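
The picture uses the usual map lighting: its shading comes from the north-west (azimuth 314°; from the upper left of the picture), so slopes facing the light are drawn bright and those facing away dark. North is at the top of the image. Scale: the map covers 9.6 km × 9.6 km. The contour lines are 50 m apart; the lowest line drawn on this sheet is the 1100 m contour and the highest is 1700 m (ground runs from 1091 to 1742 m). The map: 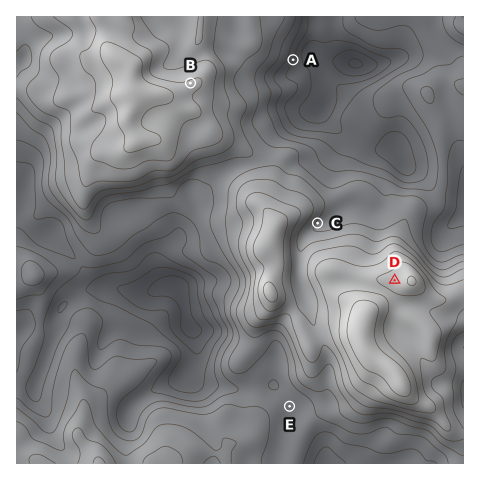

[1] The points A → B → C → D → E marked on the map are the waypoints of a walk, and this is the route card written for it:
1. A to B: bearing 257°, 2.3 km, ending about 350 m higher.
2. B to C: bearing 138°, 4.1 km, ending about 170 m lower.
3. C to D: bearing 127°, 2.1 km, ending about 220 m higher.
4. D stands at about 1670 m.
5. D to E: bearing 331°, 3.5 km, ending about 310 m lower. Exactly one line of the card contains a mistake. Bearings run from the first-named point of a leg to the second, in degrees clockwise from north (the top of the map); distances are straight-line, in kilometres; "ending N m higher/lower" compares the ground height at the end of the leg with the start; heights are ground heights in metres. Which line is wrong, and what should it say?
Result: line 5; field bearing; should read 220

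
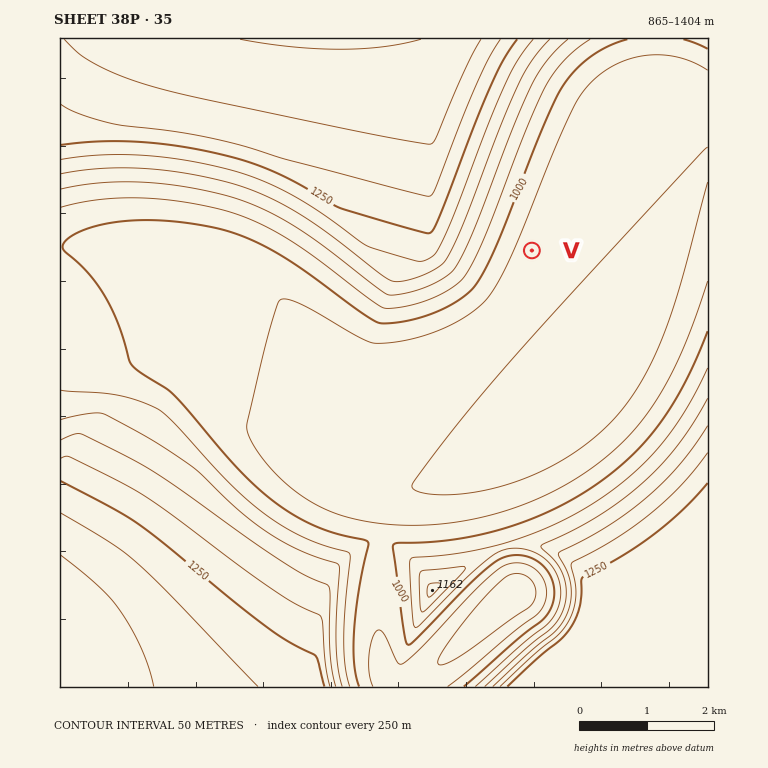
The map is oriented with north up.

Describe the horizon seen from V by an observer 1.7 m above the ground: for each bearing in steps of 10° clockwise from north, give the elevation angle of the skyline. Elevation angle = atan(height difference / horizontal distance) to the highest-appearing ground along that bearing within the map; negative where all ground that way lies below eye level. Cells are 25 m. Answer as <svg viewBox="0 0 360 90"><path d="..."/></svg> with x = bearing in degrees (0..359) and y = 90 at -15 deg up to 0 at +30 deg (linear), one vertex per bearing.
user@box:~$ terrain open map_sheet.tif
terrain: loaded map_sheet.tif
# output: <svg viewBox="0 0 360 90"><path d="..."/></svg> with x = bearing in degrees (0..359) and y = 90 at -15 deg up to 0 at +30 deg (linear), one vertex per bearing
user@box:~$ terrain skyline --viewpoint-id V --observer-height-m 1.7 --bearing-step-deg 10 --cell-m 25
<svg viewBox="0 0 360 90"><path d="M0 50l10 4 10 3 10 1 10-1 10 3 10 1 10 0 10-1 10 0 10-1 10-1 10-2 10-2 10-2 10-1 10 1 10 0 10 2 10 2 10 0 10-2 10 0 10 0 10-4 10-4 10-5 10-4 10-2 10 0 10 0 10 1 10 2 10 2 10 3 10 3"/></svg>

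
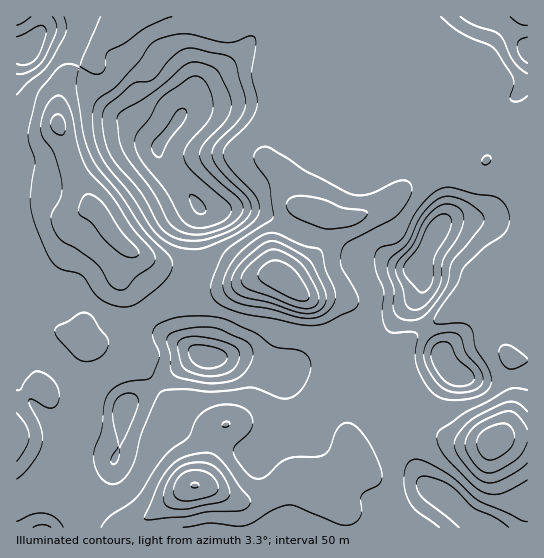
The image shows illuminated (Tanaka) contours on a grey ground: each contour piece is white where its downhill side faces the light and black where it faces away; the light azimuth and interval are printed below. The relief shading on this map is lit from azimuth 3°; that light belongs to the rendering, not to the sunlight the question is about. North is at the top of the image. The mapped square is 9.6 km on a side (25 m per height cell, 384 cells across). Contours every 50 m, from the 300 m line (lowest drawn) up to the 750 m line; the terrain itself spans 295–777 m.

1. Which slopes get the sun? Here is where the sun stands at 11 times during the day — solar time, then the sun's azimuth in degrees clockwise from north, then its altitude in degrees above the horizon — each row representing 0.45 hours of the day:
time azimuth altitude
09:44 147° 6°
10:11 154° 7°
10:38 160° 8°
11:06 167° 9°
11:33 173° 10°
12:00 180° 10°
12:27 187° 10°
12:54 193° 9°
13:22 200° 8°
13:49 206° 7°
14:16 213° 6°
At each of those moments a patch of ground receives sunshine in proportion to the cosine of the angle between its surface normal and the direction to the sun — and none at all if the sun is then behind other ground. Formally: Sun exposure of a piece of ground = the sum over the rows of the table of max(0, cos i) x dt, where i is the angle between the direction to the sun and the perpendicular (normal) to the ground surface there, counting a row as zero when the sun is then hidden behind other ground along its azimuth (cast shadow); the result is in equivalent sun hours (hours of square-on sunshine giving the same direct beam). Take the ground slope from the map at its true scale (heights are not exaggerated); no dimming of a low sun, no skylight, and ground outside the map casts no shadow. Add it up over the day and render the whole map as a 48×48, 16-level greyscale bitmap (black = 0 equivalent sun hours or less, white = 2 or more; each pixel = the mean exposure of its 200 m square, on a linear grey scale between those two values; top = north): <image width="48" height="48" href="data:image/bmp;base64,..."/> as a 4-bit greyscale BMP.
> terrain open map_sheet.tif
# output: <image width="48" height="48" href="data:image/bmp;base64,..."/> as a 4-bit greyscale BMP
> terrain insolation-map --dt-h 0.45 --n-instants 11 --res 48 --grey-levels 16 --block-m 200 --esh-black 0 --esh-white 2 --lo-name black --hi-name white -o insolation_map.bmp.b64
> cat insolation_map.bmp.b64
<image width="48" height="48" href="data:image/bmp;base64,Qk32BAAAAAAAAHYAAAAoAAAAMAAAADAAAAABAAQAAAAAAIAEAAATCwAAEwsAABAAAAAAAAAAAAAAABEREQAiIiIAMzMzAERERABVVVUAZmZmAHd3dwCIiIgAmZmZAKqqqgC7u7sAzMzMAN3d3QDu7u4A////AKzcllQzNpzd26q6mHZniIdmZlMREUecuoq6dlVCIlrv//3KqYd4h2VmZUIQE43tqHd3ZVVDIjat//yGZ4d3ZVVWZTISOM7ah2ZmZlQhMyNXqpYxJGdmVWZnZUNGnd3bl4ZmZlMQIzIRIiIhIkZmVmd3ZVec7d7typdlZUMhIzEAAAEjRDNERGdlVXrMzM3d3KhmVVVUNEIQAAE0VUIiNFZURYqqq7qry5hlVWd1REMgABRVVVQ0RFREVniHd3d4mWVVVWdkREMxATaHZVREREM0VmZlMiNFViNFVWZTMzMyI0V3ZVRDRDNFVmZUIQABIhNWZVZUMzQzQxETRERERERVVVVDIQAAASR3ZVZ2VDM0MhABMyNVVVVVVVQyEAAAAEZlVVabqFMhEAABIiI1VVVVREQxAAAAAVVEVWaLunQAAAAAIzI0VVVVVEQgAAAAE1VEVnZomYUgAAAAJFVEVVVVVlQQAAJFVVVFZ3d2ZndQAAABRXh2ZlVVVmQgE3h3ZkRWZ2ZmVVQxAAE2aJqYZlVVRFVTRohlRFVmd2VVVDRpmb3cqYiHZlVVQzaZh2ZUNFVVRVVFVWi+/tzMqYiZh2ZlQQJ97IZVVVVUM0RVZnmrzd3Lu8//+4dmQQAXu5ZVVVVURDV4mIiJmrzv/////JdmUwABRmVVVVVVVVerqYd2Zovv///IZmVVZiAAE0RFVVVWZmiZiIdmVVerzKhCI0REQyABEkRFVVVmd4h3iZh2VUM1Z2QhIjRDMhATRFVVVVVniZmImqdlVEIREiEBNERUVlM0QzVVVVZomZiIh1MiIjIQAAAANVVWnMcyERNERVZ4iHiHQQAAAAAAAAAAJXd4rOpCERIjRWZ4iIh0EAAAAAAAAAADV5uqmapjIiISRWZ2eIdTERAAAAAAAAFYiJq7mIu3REQ0VWZURWVCERAAAAAAERWIZDJHmYvsmHd2ZmVDNEQhESEAAAATRFQhAAABR4nf/suodlVUVDEREREQEkeZdkEAAREREled/suodlVVZSAAERETV4qphlMhIjRDIjVoqYiHZlVWdSERERE1Z5qYdlREREVVRDRWZmd2ZVZndCERIRI0Voh2ZVREVVVVVURVVVVWVWeIdDIiMzMiIzNERURVVVVVVVVFVVRFVVaadDMzRVQhEQASRFVVVVZmZmZVVVVVVVRnZEREZ2UyERABNFZmVVZmZmZmVVVVVUQyJFVUV2ZEMiIRJFZmZVVWZmZmVVVDMzQxE1eYZnZlRERERFVmZlVVVVVWVVVDIjMhJGnMqKqHZWZmZlRVZmVVVVVVVVZmUxEiNGiry8zJd3d3dlVEVWZVVVVVVVZmYwACNWd4qpq7qod2VVVURFVVVVVVVVVUMQABJGZWiXiazLl1RVVUQzRVVVVVVVRCEAACJFVneHeazMymVFVUQ0VVVVVVVEMiImIiJEV4iJmbzMuoVVVEVmdmVVVVQyESR6dTRVVnmaqrqpiJhlVmeIdlVVVUIQACa8qYdlRFeruqmHeJl2ZneIdlVVQyEQAUnA=="/>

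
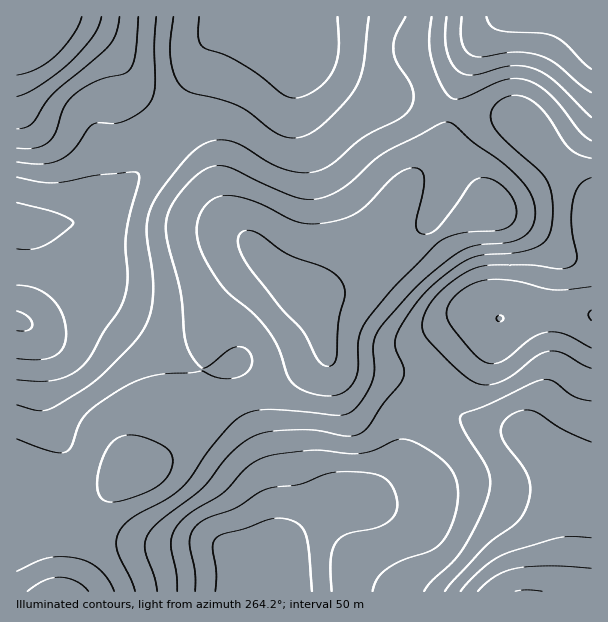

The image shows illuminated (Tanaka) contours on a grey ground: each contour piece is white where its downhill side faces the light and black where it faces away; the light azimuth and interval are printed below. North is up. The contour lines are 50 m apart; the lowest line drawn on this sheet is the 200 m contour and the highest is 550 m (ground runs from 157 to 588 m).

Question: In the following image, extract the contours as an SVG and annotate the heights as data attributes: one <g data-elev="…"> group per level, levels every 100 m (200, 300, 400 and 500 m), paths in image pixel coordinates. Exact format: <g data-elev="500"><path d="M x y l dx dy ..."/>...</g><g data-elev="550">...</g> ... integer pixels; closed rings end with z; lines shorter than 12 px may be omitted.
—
<g data-elev="200"><path d="M215 591l1-19-3-24 2-9 9-5 21-5 24-10 10-1 17 4 5 5 4 5 4 17 3 42"/><path d="M498 321l-1-1 0-3 3-2 3 1 0 4z"/><path d="M17 311l11 6 4 7 0 3-4 3-11 1"/></g><g data-elev="300"><path d="M177 591l-1-18-5-28 1-9 3-8 15-15 34-21 19-21 9-8 18-8 36-4 15-1 29 4 13-1 12-3 21-10 12 0 11 4 15 9 10 8 7 9 5 9 2 9 0 12-2 12-7 19-9 13-9 7-28 9-16 9-9 9-5 13"/><path d="M591 368l-28-15-14-2-12 5-22 18-11 6-13 5-11-1-13-6-20-18-21-22-3-6-1-6 4-15 10-15 17-15 20-12 12-3 15-1 31 0 30 4 8-2 5-3 3-7-5-30 1-26 6-16 5-4 7-3"/><path d="M17 177l21 5 13 1 15-1 30-7 35-3 6 1 2 4-13 57 1 53-3 13-5 11-15 21-15 27-14 13-10 5-14 4-13 0-21-1"/><path d="M369 17l-6 49-4 14-5 10-13 17-23 21-13 8-12 2-9-2-9-4-26-20-12-7-18-6-27-6-10-6-8-12-3-16-1-17 3-25"/></g><g data-elev="400"><path d="M135 591l-18-43 0-12 8-12 10-8 30-16 15-11 10-10 17-26 15-19 12-13 11-7 12-4 15-1 67 6 8-1 7-4 11-14 8-16 1-11-1-24 4-12 8-12 30-33 28-24 21-15 15-4 34-4 10-4 7-6 4-10 1-12-3-12-7-12-22-22-29-20-19-18-8-3-9 2-52 28-12 8-30 27-14 8-12 4-12 0-13-3-66-29-11-1-10 3-14 10-14 16-8 14-4 13 1 20 14 52 4 45 7 18 11 11 7-3 19-15 10-3 7 2 5 6 1 7-3 8-7 6-11 3-13-1-17-7-42 3-25 8-26 15-21 16-8 12-8 22-6 5-6 1-9-2-33-12"/><path d="M591 442l-28-13-30-18-14 0-13 8-5 7 0 9 5 9 16 21 6 12 2 14-3 15-4 9-6 7-31 23-41 46"/><path d="M17 148l18 0 12-5 8-9 9-27 10-12 22-14 27-7 6-4 4-5 2-10 3-38"/><path d="M432 17l-3 22 2 18 9 25 6 11 4 4 5 2 7-1 44-18 10-2 11 2 12 6 11 9 11 12 18 24 12 10"/></g><g data-elev="500"><path d="M88 591l-5-6-8-4-16-4-15 4-17 10"/><path d="M591 568l-40-2-35 2-10 3-11 5-17 15"/><path d="M327 366l6-2 3-7 3-36 6-27-1-7-3-6-5-6-9-6-42-16-28-20-9-3-6 2-3 4-1 7 3 9 5 11 35 45 21 22 16 30z"/><path d="M17 97l21-10 31-24 24-27 5-9 3-10"/><path d="M462 17l0 24 2 7 6 6 12 3 36-5 21 3 16 8 24 21 12 8"/></g>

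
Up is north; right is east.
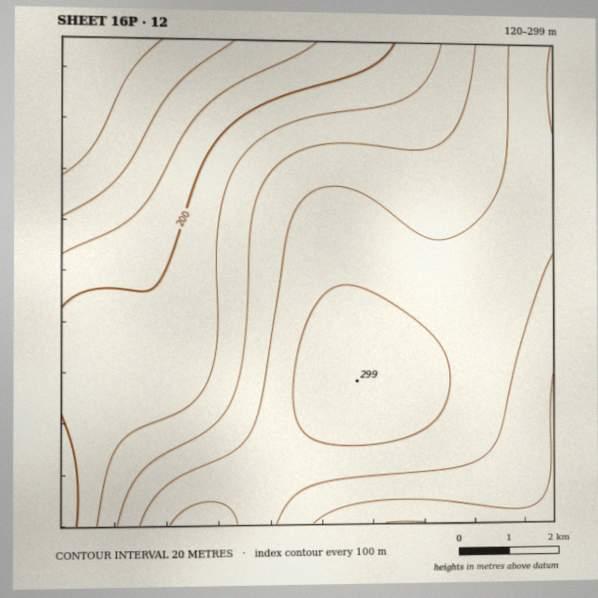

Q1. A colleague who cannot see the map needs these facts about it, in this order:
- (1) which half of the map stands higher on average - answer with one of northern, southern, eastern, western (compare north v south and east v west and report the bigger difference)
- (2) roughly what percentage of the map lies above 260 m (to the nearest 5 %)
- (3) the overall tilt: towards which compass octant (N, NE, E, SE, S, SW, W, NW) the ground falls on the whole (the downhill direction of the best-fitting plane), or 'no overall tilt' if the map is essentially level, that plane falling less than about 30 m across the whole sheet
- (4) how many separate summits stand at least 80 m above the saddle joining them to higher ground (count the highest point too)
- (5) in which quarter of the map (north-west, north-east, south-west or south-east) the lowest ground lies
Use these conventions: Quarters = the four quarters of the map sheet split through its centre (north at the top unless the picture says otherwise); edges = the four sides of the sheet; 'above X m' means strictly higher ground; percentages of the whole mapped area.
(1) The eastern half stands higher on average than the western half.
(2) Roughly 35 % of the ground is higher than 260 m.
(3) Overall the map slopes down towards the north-west.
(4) There is 1 summit with 80 m or more of prominence.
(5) The lowest point lies in the north-west quarter of the map.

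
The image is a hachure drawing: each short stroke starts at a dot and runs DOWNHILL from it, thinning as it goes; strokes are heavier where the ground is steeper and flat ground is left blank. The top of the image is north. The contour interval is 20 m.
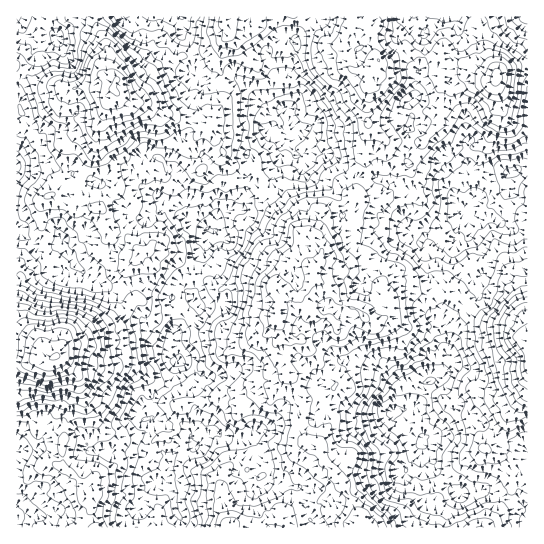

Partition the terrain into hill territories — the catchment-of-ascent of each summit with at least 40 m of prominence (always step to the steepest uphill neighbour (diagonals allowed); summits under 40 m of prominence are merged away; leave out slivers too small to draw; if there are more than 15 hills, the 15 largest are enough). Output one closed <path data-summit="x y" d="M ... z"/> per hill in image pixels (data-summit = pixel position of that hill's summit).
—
<path data-summit="55 357" d="M21 227l-5 0 0 300 165 1 0-6-6-12-2-16-8-16 2-15 8-10 18-6-2-12 5-8 1-9-5-19 1-13-9-11-3-12-4-2 2-11-4-7 0-10 15-8 6-6 3-12 26-6 0-11-8-12-2-11 4-8-11-6-2-8-23 30 0 12 8 9-2-3-7 0-8 4-15-2-18-12-12 2-7 6-8 0-25-14-12-10-5-10-7-6-3-11-4 4-12-3-12 2-11-9z"/><path data-summit="278 313" d="M290 141l-10 8-1 12-8 17-6 5-15 2-5 6-2 14-4 4-12 2-11 6 0 9-9 17 0 7 12 9-4 8 2 11 8 12 0 11-26 6-3 12-6 6-15 8 0 10 4 7-2 11 4 2 3 12 9 11-1 13 5 19-1 9-5 8 3 12 5-3 4-6 8-7 4 0 8 6 19 2 12-8 12-3 10-7 5-12 6-6 27-14 9 0-6 8-1 12 10 6 11-4 8 0 8 4 16 0 9-3 12 1 4-2 8 0 13-7 4-15 6-6 14-6 4-6 4-14 1-27-5-9 1-11-9-21 0-6-7-10-1-16-7-14-11-4-4-6 3-7-1-9 4-8-3-20-7-5-38-7-18-9-11-11-11-4-17-1-4 3-7 0-4-8z"/><path data-summit="114 90" d="M181 16l-128 0 0 10 4 9-8 0-14 5-9-5-6-12-4-2 0 85 4 1 1 4-5 16 0 99 5 1 2 7 11 9 12-2 12 3 4-4 3 11 7 6 5 10 12 10 25 14 8 0 7-6 12-2 18 12 11 2 19-4-6-6-2-9 23-28 8-19 3-1 1-13 11-6 12-2 4-4 0-7 6-12 0-4-4-5 3-26 19-14 3-9 1 1 8-8 10-3-4-10-7 5-7 0-4-2-28-31-33 5-9-10-4 0 3-8-1-14-3-7-11-11 2-17z"/><path data-summit="497 78" d="M527 16l-110 1 8 13 0 20-1 8-7 13-1 22-1 4-6 4 3 17-4 11 0 41-3 5 0 8 3 4 2 14 4-6 8-4 21-2 10 6 2-16 4-4 10-4 30-3 10 5 13-6 6-1z"/><path data-summit="527 363" d="M494 217l-20 0-7 5 2 13 12 14 7 17-1 4-14 13 2 7 4 4-3 8-5 5-10 2-17 13 4 8 0 13-7 32-16 8-6 6-4 16 2 1 4 9 2 22-3 6 8 7 8 20 13 11 6 10 7 2 20-4 13-6 8-10 19-5 6-5 0-240-19 4-10-4z"/><path data-summit="378 61" d="M417 16l-104 0-2 2-15 19 1 12-4 17-8 15 0 28 6 12 10 10-10 11 0 5 4 8 22-3 24 4 32-8 4 7 0 23 12 5 18 3-2-11 3-5 0-41 4-11-3-17 6-4 1-4 1-22 7-13 1-8 0-20z"/><path data-summit="359 515" d="M321 389l-7 0-13 8-8 2-12 10-5 12-5 4-17 6-14 8 8 8 7 14 6-1 8 7 2 7-3 8 21 2 10 4 8 7-3 14 8 13 1 6 101 0 1-10 8-11 0-13-3-7 3-13-3-12 0-20-15-7-4-8-8-8 0-7-15 0-9 3-16 0-8-4-8 0-8 4-10-3-3-3 0-6z"/><path data-summit="227 527" d="M215 431l-6 1-6 6 0 3-10 7-22 8-4 7-2 15 8 16 2 16 5 8 1 9 130 1 1-6-8-13 3-14-8-7-14-5-12-2-18 10-4-5-2-5-10-8 0-8 8-11 0-5-4-7-4-3-16-2z"/><path data-summit="226 19" d="M311 16l-129 0-1 19 11 11 4 13 0 8-4 7 5 1 9 10 33-5 2-11 10-14 12 0 19-18 13 4 1-4 12-14z"/><path data-summit="481 527" d="M478 489l-21 8-10 18-1 13 77 0 2-2 3-4-1-17-13-1-15-9z"/>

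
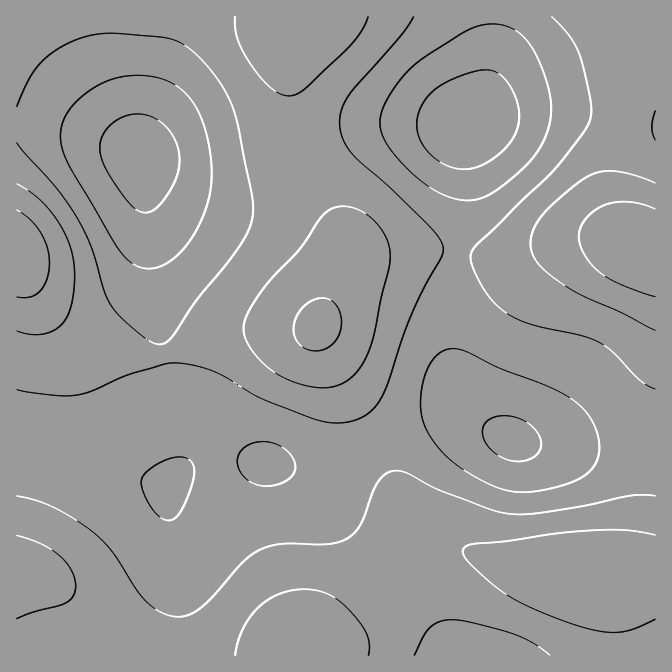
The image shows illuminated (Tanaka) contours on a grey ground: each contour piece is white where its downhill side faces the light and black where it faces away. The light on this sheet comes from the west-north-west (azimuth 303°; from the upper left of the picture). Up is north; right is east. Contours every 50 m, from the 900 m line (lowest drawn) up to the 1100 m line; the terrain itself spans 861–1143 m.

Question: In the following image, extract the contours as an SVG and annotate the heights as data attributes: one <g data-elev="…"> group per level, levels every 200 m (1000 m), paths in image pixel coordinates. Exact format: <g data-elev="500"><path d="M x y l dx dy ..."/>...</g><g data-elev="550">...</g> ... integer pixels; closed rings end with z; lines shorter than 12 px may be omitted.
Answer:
<g data-elev="1000"><path d="M414 655l10-19 6-9 10-6 12-1 20 3 42 11 20 9 16 12"/><path d="M655 496l-23-1-77 16-25 3-18 0-20-4-50-19-37-19-7-1-6 0-9 5-6 7-15 39-5 8-7 7-8 4-10 3-48 0-12 2-12 4-17 12-28 32-13 13-12 7-11 3-17-4-15-11-10-12-26-40-11-12-12-9-20-14-18-9-16-6-17-4"/><path d="M17 390l38 5 22 0 17-5 36-16 35-10 12-1 18 3 19 5 48 28 60 22 15 2 13-1 12-5 10-7 7-8 6-12 25-72 14-29 17-31 2-10-4-10-11-13-37-37-31-26-10-10-8-17-2-17 3-13 7-12 50-56 13-20"/><path d="M655 140l-3-13 3-16"/><path d="M17 106l14-31 16-18 11-9 14-6 15-6 13-2 17-1 40 4 20 4 10 6 12 10 23 28 9 18 7 22 14 72 1 11-1 12-5 13-10 17-39 48-23 35-8 9-8 2-11-4-21-17-13-14-10-17-14-49-13-25-20-29-40-46"/><path d="M552 17l18 20 10 18 10 45 1 12-1 8-7 13-29 37-79 77-4 8 1 8 6 15 9 15 8 11 10 8 12 7 13 5 50 11 18 7 15 10 27 28 15 9"/></g>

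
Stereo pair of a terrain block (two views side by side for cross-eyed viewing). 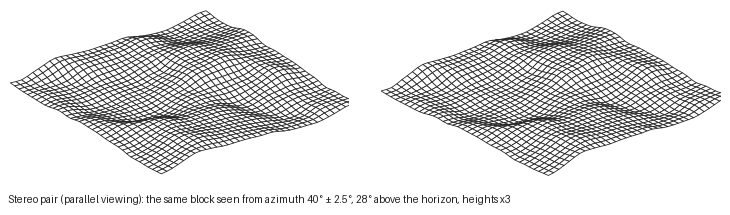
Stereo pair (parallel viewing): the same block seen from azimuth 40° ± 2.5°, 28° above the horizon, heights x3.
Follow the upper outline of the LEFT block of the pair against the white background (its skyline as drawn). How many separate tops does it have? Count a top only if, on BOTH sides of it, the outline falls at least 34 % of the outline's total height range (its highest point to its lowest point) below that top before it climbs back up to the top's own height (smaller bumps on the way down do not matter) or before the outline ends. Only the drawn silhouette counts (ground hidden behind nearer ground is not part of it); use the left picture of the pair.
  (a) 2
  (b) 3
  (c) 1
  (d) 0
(c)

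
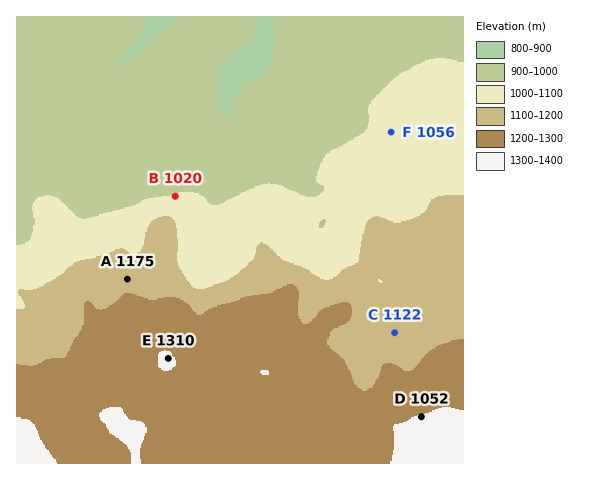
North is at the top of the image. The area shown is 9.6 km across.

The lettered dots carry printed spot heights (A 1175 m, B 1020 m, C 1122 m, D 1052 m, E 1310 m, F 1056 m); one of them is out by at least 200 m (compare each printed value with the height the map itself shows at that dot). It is D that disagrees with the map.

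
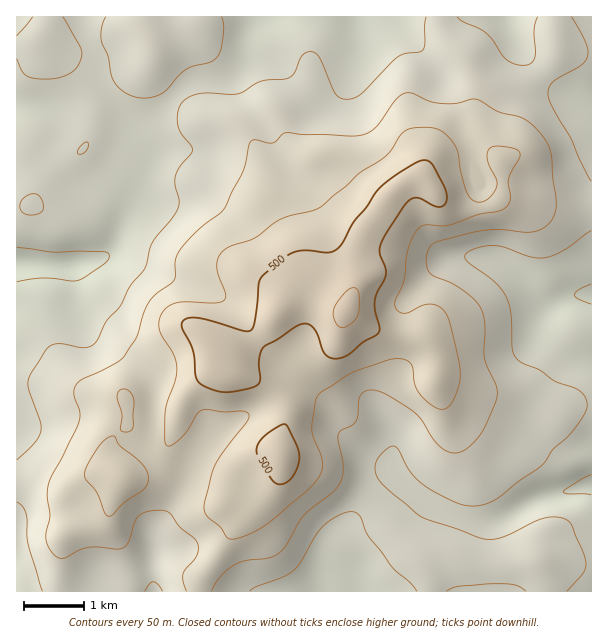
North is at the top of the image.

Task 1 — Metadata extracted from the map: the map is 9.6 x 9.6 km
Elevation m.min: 270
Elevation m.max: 560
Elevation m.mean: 390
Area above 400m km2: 37.2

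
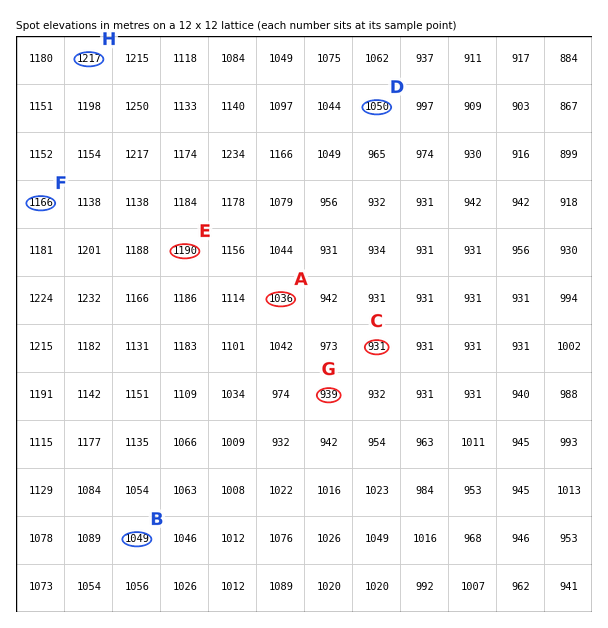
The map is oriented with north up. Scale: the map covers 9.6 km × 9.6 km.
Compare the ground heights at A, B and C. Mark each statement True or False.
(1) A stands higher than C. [True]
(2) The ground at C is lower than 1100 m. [True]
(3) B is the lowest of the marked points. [False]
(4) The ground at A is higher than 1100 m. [False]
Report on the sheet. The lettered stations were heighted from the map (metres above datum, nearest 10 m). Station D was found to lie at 1050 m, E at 1190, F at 1170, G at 940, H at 1220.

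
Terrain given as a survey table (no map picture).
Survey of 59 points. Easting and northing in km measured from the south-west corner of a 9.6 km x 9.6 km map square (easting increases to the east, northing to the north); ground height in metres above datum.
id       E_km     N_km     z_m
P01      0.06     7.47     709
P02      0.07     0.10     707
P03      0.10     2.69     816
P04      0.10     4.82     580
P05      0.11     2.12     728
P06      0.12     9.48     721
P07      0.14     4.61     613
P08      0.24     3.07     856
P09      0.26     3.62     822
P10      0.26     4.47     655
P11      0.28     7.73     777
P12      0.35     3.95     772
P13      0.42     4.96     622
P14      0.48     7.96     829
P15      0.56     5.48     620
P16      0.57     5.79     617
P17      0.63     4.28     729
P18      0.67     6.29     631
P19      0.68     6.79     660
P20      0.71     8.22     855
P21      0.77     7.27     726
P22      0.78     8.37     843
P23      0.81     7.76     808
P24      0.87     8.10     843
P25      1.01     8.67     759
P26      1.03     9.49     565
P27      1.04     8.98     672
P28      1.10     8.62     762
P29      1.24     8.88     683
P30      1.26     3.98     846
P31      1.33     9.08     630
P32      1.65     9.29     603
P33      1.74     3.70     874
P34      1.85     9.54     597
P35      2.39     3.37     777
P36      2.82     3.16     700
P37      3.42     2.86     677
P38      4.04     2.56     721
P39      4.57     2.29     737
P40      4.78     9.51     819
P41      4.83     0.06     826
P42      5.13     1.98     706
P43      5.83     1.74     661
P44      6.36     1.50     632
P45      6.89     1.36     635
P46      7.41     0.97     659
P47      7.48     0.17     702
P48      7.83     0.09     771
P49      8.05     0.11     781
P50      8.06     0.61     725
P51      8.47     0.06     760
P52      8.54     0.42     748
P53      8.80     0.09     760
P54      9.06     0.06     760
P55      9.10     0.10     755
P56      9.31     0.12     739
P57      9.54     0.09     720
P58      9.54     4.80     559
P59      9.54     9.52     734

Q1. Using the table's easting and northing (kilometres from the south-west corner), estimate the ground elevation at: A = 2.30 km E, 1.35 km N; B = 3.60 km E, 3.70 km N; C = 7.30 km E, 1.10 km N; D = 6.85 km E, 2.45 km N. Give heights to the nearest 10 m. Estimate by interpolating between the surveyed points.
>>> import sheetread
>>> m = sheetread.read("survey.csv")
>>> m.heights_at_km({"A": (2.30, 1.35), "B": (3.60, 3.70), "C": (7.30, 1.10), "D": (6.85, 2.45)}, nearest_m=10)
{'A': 610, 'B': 660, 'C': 650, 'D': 650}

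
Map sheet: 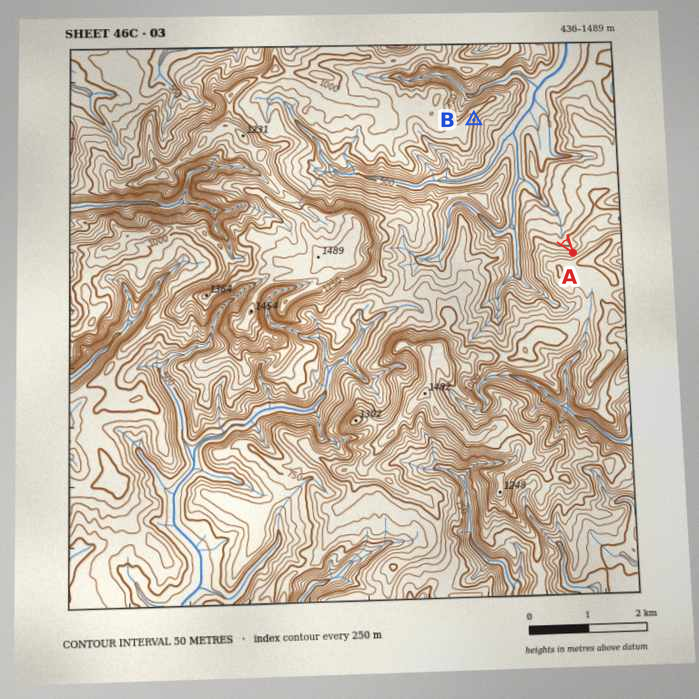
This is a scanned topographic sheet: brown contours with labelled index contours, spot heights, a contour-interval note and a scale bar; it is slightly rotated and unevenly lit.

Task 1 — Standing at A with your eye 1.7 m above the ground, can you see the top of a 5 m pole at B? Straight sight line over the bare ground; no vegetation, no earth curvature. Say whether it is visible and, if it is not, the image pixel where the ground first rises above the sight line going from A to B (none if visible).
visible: true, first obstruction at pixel None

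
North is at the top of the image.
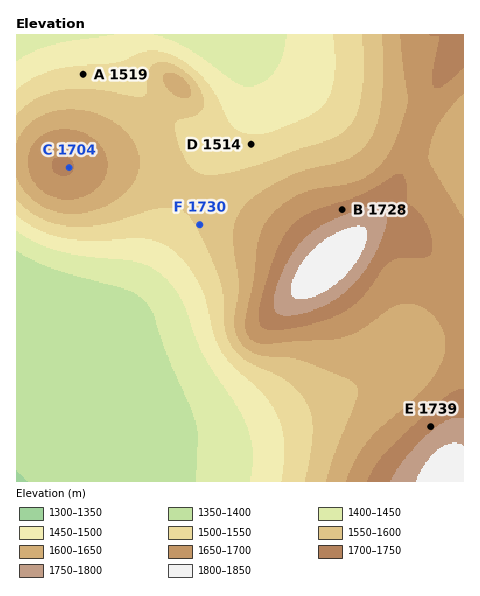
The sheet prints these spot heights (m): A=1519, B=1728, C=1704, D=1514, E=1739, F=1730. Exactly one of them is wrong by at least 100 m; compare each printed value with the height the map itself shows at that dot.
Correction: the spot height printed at F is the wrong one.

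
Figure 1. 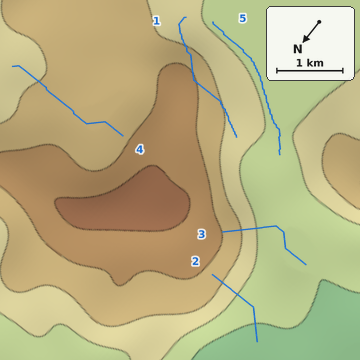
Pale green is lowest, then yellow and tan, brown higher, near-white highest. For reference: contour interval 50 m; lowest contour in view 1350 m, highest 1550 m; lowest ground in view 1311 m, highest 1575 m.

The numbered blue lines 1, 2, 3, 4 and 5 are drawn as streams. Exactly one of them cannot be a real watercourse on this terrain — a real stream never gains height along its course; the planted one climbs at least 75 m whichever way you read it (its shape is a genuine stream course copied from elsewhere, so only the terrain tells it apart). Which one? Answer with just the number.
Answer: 1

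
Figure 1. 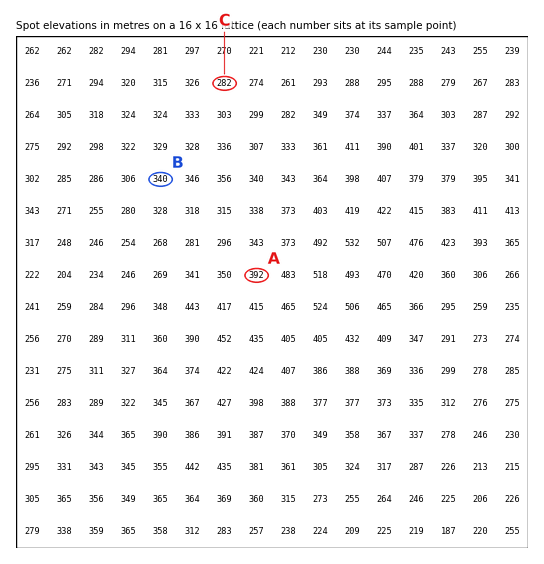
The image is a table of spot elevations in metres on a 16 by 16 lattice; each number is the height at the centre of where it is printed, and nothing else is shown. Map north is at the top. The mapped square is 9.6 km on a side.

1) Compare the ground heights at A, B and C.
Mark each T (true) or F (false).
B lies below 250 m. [F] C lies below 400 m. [T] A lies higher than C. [T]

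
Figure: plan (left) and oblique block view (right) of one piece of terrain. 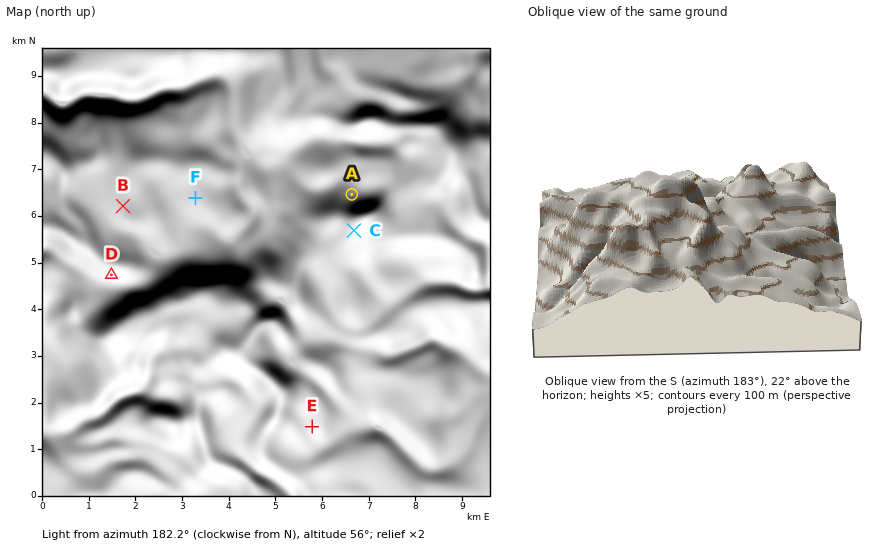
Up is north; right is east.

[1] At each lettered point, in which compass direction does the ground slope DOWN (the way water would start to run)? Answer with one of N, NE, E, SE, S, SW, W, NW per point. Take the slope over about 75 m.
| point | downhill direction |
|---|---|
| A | N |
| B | E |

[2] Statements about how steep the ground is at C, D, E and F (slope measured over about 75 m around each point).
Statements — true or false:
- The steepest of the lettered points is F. false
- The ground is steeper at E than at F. true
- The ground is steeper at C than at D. false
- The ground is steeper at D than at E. true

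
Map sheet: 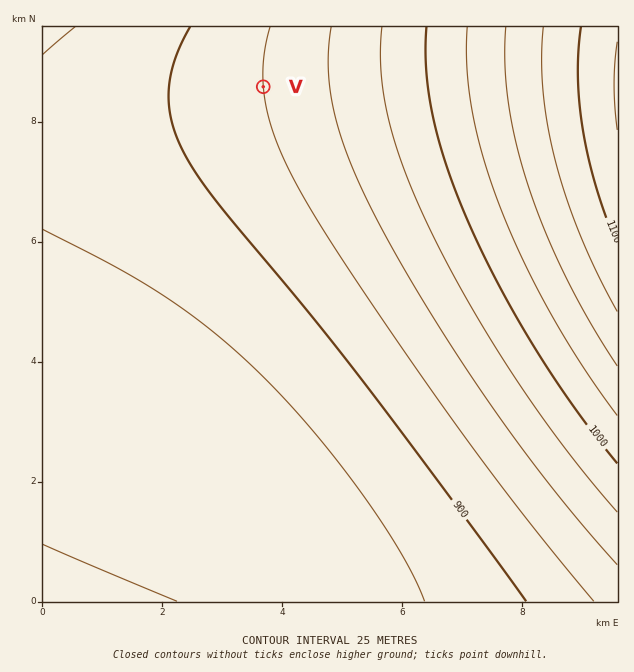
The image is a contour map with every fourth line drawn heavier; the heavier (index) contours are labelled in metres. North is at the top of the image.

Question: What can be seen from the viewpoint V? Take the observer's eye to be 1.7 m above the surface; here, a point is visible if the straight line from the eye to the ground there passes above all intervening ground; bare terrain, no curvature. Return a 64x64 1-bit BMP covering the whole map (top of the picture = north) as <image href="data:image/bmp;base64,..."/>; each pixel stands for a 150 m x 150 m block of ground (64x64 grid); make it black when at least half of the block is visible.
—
<image width="64" height="64" href="data:image/bmp;base64,Qk0+AgAAAAAAAD4AAAAoAAAAQAAAAEAAAAABAAEAAAAAAAACAAATCwAAEwsAAAIAAAAAAAAA////AAAAAAD///4AAAAAAP///AAAAAAA///4AAAAAAD///AAAAAAAP//8AAAAAAA///gAAAAAAD//8AAAAAAAP//wAAAAAAA//+AAAAAAAD//4AAAAAAAP//AAAAAAAA//4AAAAAAAD//gAAAAAAAP/+AAAAAAAA//wAAAAAAAD//AAAAAAAAP/4AAAAAAAA//gAAAAAAAD/+AAAAAAAAP/wAAAAAAAA//AAAAAAAAD/8AAAAAAAAP/wAAAAAAAA//AAAAAAAAD/8AAAAAAAAP/wAAAAAAAA//AAAAAAAA7/8AAAAAAA///wAAAAAAP///AAAAAAD///8AAAAAA////wAAAAAH////AAAAAA////8AAAAAH////4AAAAA/////gAAAAH////+AAAAA/////8AAAAH/////wAAAAf/////gAAAD/////+AAAAf/////4AAAD//////wAAAf//////AAAD//////+AAAf//////8AAD///////wAAf///////gAD////////AAf///////8AD////////8A/////////4H///////////////////////////////////////////////////////////////////////////////////////////////////////////////////AH////////AAH/////w=="/>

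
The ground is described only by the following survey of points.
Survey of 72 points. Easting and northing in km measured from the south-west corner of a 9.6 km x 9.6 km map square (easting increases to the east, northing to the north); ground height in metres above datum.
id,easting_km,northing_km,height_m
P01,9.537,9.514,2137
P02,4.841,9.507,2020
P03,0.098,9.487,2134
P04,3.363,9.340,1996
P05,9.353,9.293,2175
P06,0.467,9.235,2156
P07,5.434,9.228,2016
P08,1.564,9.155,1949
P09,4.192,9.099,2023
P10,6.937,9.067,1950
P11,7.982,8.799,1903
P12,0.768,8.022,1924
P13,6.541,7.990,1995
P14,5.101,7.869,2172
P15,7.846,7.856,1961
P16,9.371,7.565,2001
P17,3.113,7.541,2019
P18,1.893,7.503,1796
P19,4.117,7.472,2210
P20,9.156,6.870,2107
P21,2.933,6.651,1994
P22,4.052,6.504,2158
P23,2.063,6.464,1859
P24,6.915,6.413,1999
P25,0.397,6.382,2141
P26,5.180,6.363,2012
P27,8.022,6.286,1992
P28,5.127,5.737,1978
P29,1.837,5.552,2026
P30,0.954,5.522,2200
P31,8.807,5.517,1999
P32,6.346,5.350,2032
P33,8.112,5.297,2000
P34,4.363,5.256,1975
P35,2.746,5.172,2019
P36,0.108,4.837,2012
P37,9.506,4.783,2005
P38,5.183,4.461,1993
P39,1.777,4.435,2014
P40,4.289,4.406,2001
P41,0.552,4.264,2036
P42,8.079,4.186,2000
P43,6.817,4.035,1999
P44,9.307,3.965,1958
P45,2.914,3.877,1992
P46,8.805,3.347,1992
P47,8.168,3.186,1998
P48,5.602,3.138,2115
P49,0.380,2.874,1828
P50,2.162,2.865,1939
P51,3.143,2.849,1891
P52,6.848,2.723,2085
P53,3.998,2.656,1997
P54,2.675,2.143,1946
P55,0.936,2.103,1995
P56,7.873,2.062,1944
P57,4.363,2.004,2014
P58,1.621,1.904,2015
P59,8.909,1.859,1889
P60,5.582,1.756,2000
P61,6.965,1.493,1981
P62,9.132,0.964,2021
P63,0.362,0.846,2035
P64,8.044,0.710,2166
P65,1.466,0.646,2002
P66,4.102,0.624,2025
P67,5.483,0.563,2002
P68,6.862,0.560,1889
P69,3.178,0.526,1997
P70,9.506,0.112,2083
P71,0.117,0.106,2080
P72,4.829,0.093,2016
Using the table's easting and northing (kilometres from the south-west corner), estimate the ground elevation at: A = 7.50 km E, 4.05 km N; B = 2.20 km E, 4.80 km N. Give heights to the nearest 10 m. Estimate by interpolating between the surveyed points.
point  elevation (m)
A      2000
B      2010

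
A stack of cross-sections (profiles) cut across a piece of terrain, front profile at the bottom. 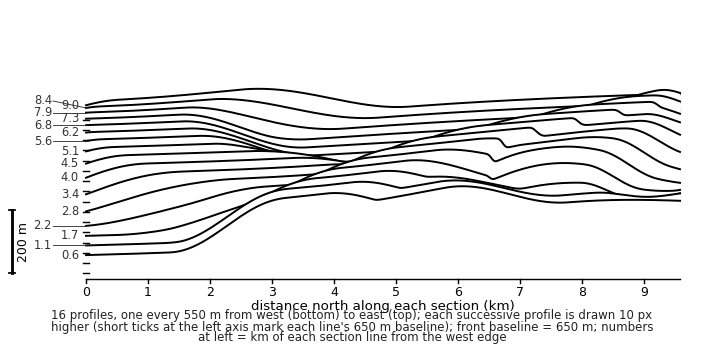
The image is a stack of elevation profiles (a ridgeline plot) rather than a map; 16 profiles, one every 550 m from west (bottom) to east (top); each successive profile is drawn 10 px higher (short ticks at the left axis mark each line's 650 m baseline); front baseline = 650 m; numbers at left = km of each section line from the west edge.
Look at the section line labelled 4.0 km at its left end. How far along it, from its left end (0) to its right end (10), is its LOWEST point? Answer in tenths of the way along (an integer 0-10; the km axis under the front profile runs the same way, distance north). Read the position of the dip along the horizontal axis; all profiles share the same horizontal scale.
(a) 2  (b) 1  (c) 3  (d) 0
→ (d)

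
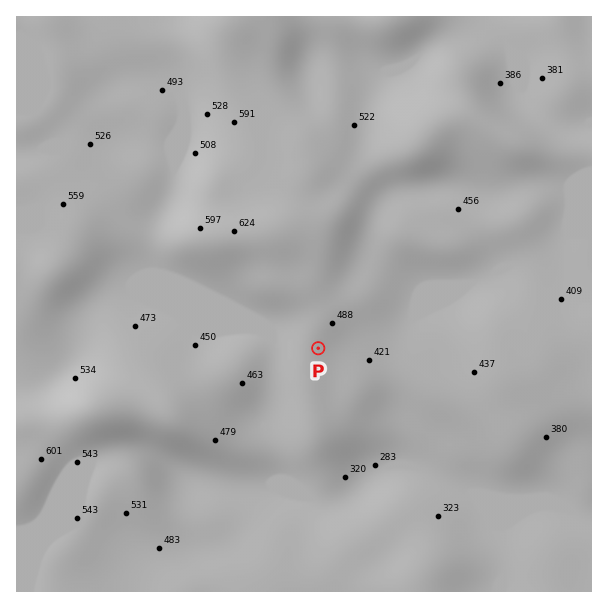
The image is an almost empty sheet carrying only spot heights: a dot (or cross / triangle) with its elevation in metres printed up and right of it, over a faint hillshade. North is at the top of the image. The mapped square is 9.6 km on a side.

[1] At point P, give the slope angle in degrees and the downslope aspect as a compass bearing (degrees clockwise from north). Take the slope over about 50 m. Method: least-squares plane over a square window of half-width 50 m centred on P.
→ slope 5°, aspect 139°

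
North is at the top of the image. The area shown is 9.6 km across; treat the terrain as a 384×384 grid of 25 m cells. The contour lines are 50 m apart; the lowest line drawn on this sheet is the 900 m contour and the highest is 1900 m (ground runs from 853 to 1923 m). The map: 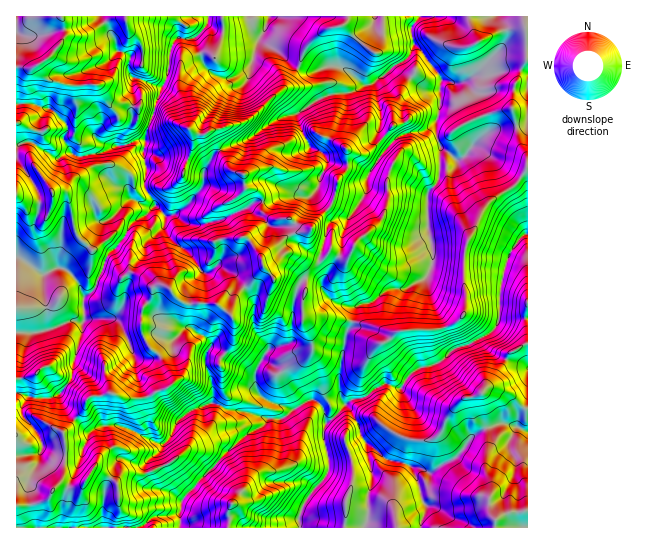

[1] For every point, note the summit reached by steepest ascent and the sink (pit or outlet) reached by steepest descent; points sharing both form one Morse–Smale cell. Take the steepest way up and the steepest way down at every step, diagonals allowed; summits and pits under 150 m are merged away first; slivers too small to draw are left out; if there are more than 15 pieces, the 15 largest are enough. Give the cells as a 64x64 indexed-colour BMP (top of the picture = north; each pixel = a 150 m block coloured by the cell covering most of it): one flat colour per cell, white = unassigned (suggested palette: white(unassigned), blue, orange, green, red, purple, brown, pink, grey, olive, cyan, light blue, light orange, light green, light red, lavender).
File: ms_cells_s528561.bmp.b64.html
<image width="64" height="64" href="data:image/bmp;base64,Qk12CAAAAAAAAHYAAAAoAAAAQAAAAEAAAAABAAQAAAAAAAAIAAATCwAAEwsAABAAAAAAAAAA////ALR3HwAOf/8ALKAsACgn1gC9Z5QAS1aMAMJ34wB/f38AIr28AM++FwDox64AeLv/AIrfmACWmP8A1bDFABEREREREREREREZmZmYiIiIgzMzNEREREREREREREREERERERERERERERmZmZiIiIiDMzM0REREREREREREREQRERERERERERERGZmZmIiIiIgzMzMzMzRERERERERERBEREREREREREREZmZiIiIiIiDMzMzMzNEREREREREREERERERERERERERGZiIiIiIiIgzMzMzM0REREREREREQRERERERERERERERiIiIiIiIiIMzMzMzRERERERERERBERERERERERERESIoiIiIiIiIiDMzMzREREREREREREERERERERERERERIiKIiIiIiIiIMzMzNEREREREREREQRERERERERERERIiIoiIiIiIiIgzMzM0RERERERERERBERERERERERERESIiKIiIiIiIiDMzMzNEREREREREREEREREREREREREREiIiKIiIiIiIMzMzM0REREREREREQRERERERERERERERIiIiiIiIiIMzMzMzMzMzRERERERBERERERERERERERESIiIoiIiIiDMzMzMzMzNEREREREEREREREREREREREREiIiIoiIiIMzMzMzMzMzREREREQRERERERERERERERESIiIiIoiIIjMzMzMzMzNERERERBEREREREREREREREREiIiIiIogiIzMzMzMzMzREREREERERERERERERERERESIiIiIiIiIiIjMzMzMzMzREREQRERERERERERERERERIiIiIiIiIiIiIzMzMzMzMzRERBEREREREREREREREREiIiIiIiIiIiIiIiMzMzMzM0REERERERERERERERERESIiIiIiIiIiIiIiIjMzMzMzREQRERERERERERERERERIiIiIiIiIiIiIiIiIjMzMzM0RBEREREREREREREREREiIiIiIiIiIiIiIiIiIjMzMzREERERERERERERERERERIiIiIiIiIiIiIiIiIiIzMzMzQREREREREREREREREREiIiIiIiIiIiIiIiIiIiIjMzMxERERERERERERERERESIiIiIiIiIiIiIiIiIiIiIzMzERERERERERERERERERIiIiIiIiIiIREREREREiIiMzMREREREREREREREREREiIiIiIRERERERERERERIiIzMxERERERERERERERERESIiIiIhEREREREREREREiIiMzERERERERERERERERERIiIiIiERERERERERERESIiIzMRERERYRERERERERERESIiIiIRERERERERERERIiIjMxERERFmEREREREREREREiIiIhEREREREREREREiIiMzERERFmYRERERERERERERIiIiERERERERERERESIiIzMRZmZmZmERERERERERERERIiERERERERERERERIiIjMxZmZmZmYREREREREREREREREREREREREREREREiIiMzZmZmZmZmERERERERERERERERERERERERERERESIiIjNmZmZmZmZhERERERERERERERERERERERERERERIiIiI2ZmZmZmZmYRERERERERERERERERERERERERERESIiIjZmZmZmZmZhERERERERERERERERERERERERERERIiIiJmZmZmZmZmYRERERERERERERERERERERERERERESIiImZmZmZmZmZmYXcRERERERERERERERERERERERERIiIiZmZmZmZmZmZnd3ERERERERERERERERERERERERESIiJmZmZmZmZmZmd3dxEREREREREREREREREREREREREiImZmZmZmZmZmd3d3cREREREREREREREREREREREREREiZmZmZmZmZmZ3d3dxERERERERERERERERERERERERERJmZmZmZmZmZnd3d3cREREREREREREREREREREREREREWZmZmZmZmZmd3d3dxERERERERERERERERERERERERERZmZmZmZmZmZ3d3d3cRERERERERERERERERERERERERFmZmZlVVVmZnd3d3d3EREREREREREREREREREREREREWZmZlVVVVVVd3d3d3d3cRERERERERERERERERERERERZmZmVVVVVVV3d3d3d3d3ERERERERERERERERERERERFmZmZVVVVVVVd3d3d3d3d3EREREREREREREREREREREWZmZVVVVVVVV3d3d3d3d3d3ERERERERERERERERERERZmZVVVVVVVVXd3d3d3d3d3d3ERERERERERERERERERFVVVVVVVVVVVV3d3d3d3d3d3d3EREREREREREREREREVVVVVVVVVVVVXd3d3d3d3d3d3d3dxERERERERERERERVVVVVVVVVVVVd3d3d3d3d3d3d3d3cRERERERERERERFVVVVVVVVVVVVXd3dxEXd3d3d3d3cREREREREREREREVVVVVVVVVVVVVd3dxERF3d3cRF3cRERERERERERERERVVVVVVVVVVVVV3dxERERd3cRERERERERERERERERERFVVVVVVVVVVVVXd3ERERF3cREREREREREREREREREREVVVVVVVVVVVVVV3cREREXERERERERERERERERERERERVVVVVVVVVVVVVRERERERERERERERERERERERERERERFVVVVVVVVVVVVVUREREREREREREREREREREREREREREVVVVVVVVVVVVVVRERERERERERERERERERERERERERER"/>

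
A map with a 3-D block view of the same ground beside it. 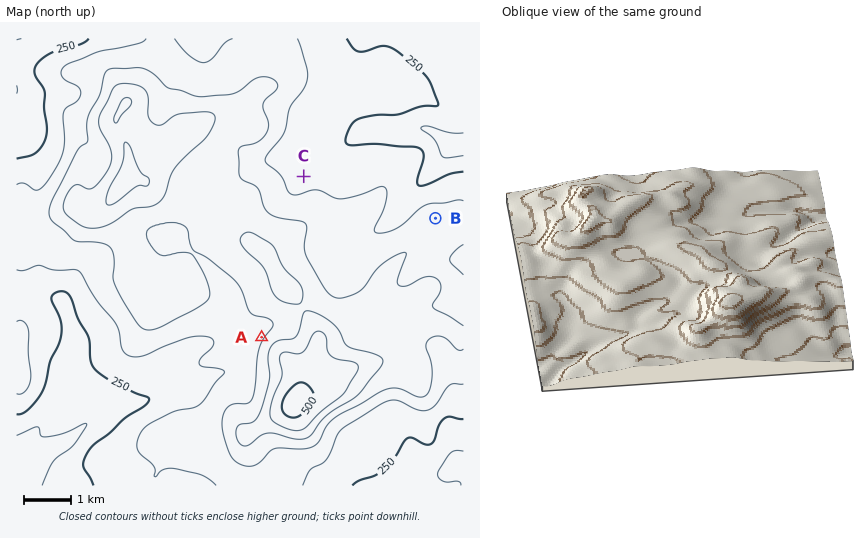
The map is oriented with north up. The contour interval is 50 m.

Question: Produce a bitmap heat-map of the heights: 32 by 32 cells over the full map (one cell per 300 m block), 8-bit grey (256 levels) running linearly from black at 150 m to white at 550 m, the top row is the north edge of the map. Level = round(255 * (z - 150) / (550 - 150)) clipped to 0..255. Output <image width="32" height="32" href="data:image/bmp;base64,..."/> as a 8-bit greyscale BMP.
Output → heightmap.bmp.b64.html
<image width="32" height="32" href="data:image/bmp;base64,Qk02CAAAAAAAADYEAAAoAAAAIAAAACAAAAABAAgAAAAAAAAEAAATCwAAEwsAAAABAAAAAAAAAAAAAAEBAQACAgIAAwMDAAQEBAAFBQUABgYGAAcHBwAICAgACQkJAAoKCgALCwsADAwMAA0NDQAODg4ADw8PABAQEAAREREAEhISABMTEwAUFBQAFRUVABYWFgAXFxcAGBgYABkZGQAaGhoAGxsbABwcHAAdHR0AHh4eAB8fHwAgICAAISEhACIiIgAjIyMAJCQkACUlJQAmJiYAJycnACgoKAApKSkAKioqACsrKwAsLCwALS0tAC4uLgAvLy8AMDAwADExMQAyMjIAMzMzADQ0NAA1NTUANjY2ADc3NwA4ODgAOTk5ADo6OgA7OzsAPDw8AD09PQA+Pj4APz8/AEBAQABBQUEAQkJCAENDQwBEREQARUVFAEZGRgBHR0cASEhIAElJSQBKSkoAS0tLAExMTABNTU0ATk5OAE9PTwBQUFAAUVFRAFJSUgBTU1MAVFRUAFVVVQBWVlYAV1dXAFhYWABZWVkAWlpaAFtbWwBcXFwAXV1dAF5eXgBfX18AYGBgAGFhYQBiYmIAY2NjAGRkZABlZWUAZmZmAGdnZwBoaGgAaWlpAGpqagBra2sAbGxsAG1tbQBubm4Ab29vAHBwcABxcXEAcnJyAHNzcwB0dHQAdXV1AHZ2dgB3d3cAeHh4AHl5eQB6enoAe3t7AHx8fAB9fX0Afn5+AH9/fwCAgIAAgYGBAIKCggCDg4MAhISEAIWFhQCGhoYAh4eHAIiIiACJiYkAioqKAIuLiwCMjIwAjY2NAI6OjgCPj48AkJCQAJGRkQCSkpIAk5OTAJSUlACVlZUAlpaWAJeXlwCYmJgAmZmZAJqamgCbm5sAnJycAJ2dnQCenp4An5+fAKCgoAChoaEAoqKiAKOjowCkpKQApaWlAKampgCnp6cAqKioAKmpqQCqqqoAq6urAKysrACtra0Arq6uAK+vrwCwsLAAsbGxALKysgCzs7MAtLS0ALW1tQC2trYAt7e3ALi4uAC5ubkAurq6ALu7uwC8vLwAvb29AL6+vgC/v78AwMDAAMHBwQDCwsIAw8PDAMTExADFxcUAxsbGAMfHxwDIyMgAycnJAMrKygDLy8sAzMzMAM3NzQDOzs4Az8/PANDQ0ADR0dEA0tLSANPT0wDU1NQA1dXVANbW1gDX19cA2NjYANnZ2QDa2toA29vbANzc3ADd3d0A3t7eAN/f3wDg4OAA4eHhAOLi4gDj4+MA5OTkAOXl5QDm5uYA5+fnAOjo6ADp6ekA6urqAOvr6wDs7OwA7e3tAO7u7gDv7+8A8PDwAPHx8QDy8vIA8/PzAPT09AD19fUA9vb2APf39wD4+PgA+fn5APr6+gD7+/sA/Pz8AP39/QD+/v4A////AA4UKTQ5QUlOVl5eW1teZmtwcXBuYlZQR0E+OjQtJh8eFxEgMz1GTVFYX2FiZmlweYF9eHRpYVhNSEVAOTErIBUYFxQfMURNU11lam5xcHSIlYh/fXtyYFNNSkY+OTksIB0eHhshM0JNW2pzdXRxeJannJeipYtpWVNPS0NBQzcxLyQnKiMkMUFPXWhtbG57lZ+pvtDNqX1mW1ROSUtLPjxFNCktLysuNT5IVF1gZ3WGiaDN5OHOq4p0YVZVYGBNSVtGMywyNjg7PkFGTVNdanJ5ksLi5dzPuJyCcHGAel9XaVA6MTU6P0NGSEdOVVphZnKLsdLd19LHsZqPj5KDbGJpUT42OEBHT1NSTVNbX2Bibouwy9HSzci8qJqTjoNybmZQQjo6Qk5cY2BYVVlfY2ZsiLC/wsq9r6eemJWKf3Z7ZVRHPTtDUGFvcmtjXl9jam58lqCwxLacjYiLlo+BfoVhVUk+P0lVZ3uFgHZvbGtvdXmDkKSzpZCGhYqVlo6Jg1ZORD1DUmJ0hY6OiIB6dnN9hY2XnpyOhYSIkpiQhX1xTUdBPklecH+HjJCSjYJ7eIKPnaWfj4F/goeLjYyHeWhRTkxKVGt7goaIi5COgnt9iJWlppqGeHR4hIV/gYd6Z2BdX2Fjcn2DiIaFiIZ/f4eSnKOcjXtvam58g392c2tgbGdpcG90fIWJg4CBgIGIk52ioJSDdGllZ3J7f3pxZ1x0bm13gYKEh4aAf3+BiJKboaCbj4FzaGVkZmx0fHx0aXlzd4eaoZyRh4GAgIKJkpqclo6HgXdsaWliXGJvd3Zxc3CDna21taaYkoqGh4uRlZOHfHd4dm1sbmhaU19pa21qZ3uerK6/vrGvnpCNjo+PjIBwZmdqY2BlZl5PTllcXmBdao2enrXKwb2plZCPjIeCemtdWFpUT1NcXVNEQ0xPUVFcepGPoMHDu6+bk5CNhXdrYVZPTUlIS1JVUUY0NT1ARE5qhYaVub60tKmak42EdmZYTklHRURGSUtKRzYiITc8R2J7hZ67ua+ws6qcj4aCeWNSSUVDQD8+PTo4LBgRNDlGYXeNr7yyp6StsaeWj5GJclpLRkVBOzYxLCUgJCkxOElhcIuxvrKfmJ+jo5qWlYZ0Xk1HRURCQD89NTQ6OCo2SVhjeZ68uZ6NjYqJiYmLg3dnVUpHRkZHSkpFQT01KTlLWWFvjqallYN9dnJ1eoGFgHNhUUpKTE5QT0lBOTIyQlNhZ3CBh4eCd3FqZmtyeHt4cGRVTUxOUVBLRDw1MjI8SVZdaHF0dnJtaWFeZGtwcG9tYVVOSEZISEI8NC4tJysyOkJNVlxhZWdhWFhdY2Zna2tcUEtEPT4/OzYvKCY="/>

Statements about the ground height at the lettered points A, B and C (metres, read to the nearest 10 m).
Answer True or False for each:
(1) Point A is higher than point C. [True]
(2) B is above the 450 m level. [False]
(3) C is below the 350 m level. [True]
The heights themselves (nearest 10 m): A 340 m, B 330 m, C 280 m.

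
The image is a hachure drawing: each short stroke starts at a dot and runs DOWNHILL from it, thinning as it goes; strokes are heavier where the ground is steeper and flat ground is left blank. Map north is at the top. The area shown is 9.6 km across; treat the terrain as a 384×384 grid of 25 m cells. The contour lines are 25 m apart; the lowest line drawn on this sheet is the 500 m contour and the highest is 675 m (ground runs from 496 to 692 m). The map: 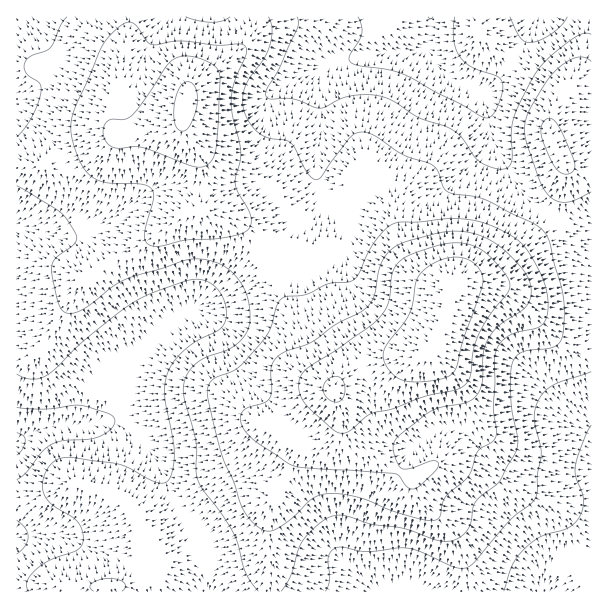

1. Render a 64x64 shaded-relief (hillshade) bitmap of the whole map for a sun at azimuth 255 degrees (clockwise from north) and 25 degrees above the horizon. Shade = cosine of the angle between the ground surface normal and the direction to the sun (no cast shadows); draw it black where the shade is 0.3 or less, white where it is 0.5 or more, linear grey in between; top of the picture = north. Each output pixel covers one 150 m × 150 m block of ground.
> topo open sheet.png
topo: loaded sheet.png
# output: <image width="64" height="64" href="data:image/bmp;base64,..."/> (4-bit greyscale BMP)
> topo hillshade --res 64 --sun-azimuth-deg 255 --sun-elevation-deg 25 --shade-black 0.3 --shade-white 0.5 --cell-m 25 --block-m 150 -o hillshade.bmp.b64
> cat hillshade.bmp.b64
<image width="64" height="64" href="data:image/bmp;base64,Qk12CAAAAAAAAHYAAAAoAAAAQAAAAEAAAAABAAQAAAAAAAAIAAATCwAAEwsAABAAAAAAAAAAAAAAABEREQAiIiIAMzMzAERERABVVVUAZmZmAHd3dwCIiIgAmZmZAKqqqgC7u7sAzMzMAN3d3QDu7u4A////AMzLqqqpmIiZiIiau8y7mHd3d3iJmZmqu7qYd2eJqquqzMupmZmYiZmYiJq7zMuYd3d3iJmZmqq7uph2Z4maqqm7upmZmZmZqZiImqvMy5dmZ3iJmZmaq7u6mHd3iZqqmbu6mZmqqqqpiIiZq8zLl2ZneJmpmaq7y6mId3eJmqqZu7qqqqqqqqmIiJmszcuXZmeJqqqqqrzLqYh3d4iaqZm7u6qru7uqmYiJmrzdy5dmZ4mruqqrzcuYd3d3iJmZmLu7u7u7u6qYiImavN3LmHd3iau7qrzdyod3d3eImZmYu7u7u7u7qph4mavN7cuYd3eJu7u7zdypdmZ3d4iZmYi7zMu7u7uph3iavN7ty5h3d4q8zMzcyodmZ3iIiIiIiLzMy7u7uph3eavM3u3LqHd4mrzMzMuodmZ3iIiIiIiHvM3Luqqph3eJvMzd3Luph4mqu8zMy5dmd3iIiId3eHe83cuqmZh3d5rN3dzMu6mImau7u7u6mHd3d4iHdmd3d8zdy5iIh3Z4q93dzMu7qpmaqru7uqqYiHd3d3dmZnd3ze26h3d3d3m83d3Mu7u6qqqqqqqpmZmIdmZ3dmZnd3fN3Ll3d3d3ir3e3czLu7uqqqqqqZiJmZh2Z3d2ZmZ3d83cqHeIiIiazd7d3Mu7u6qrupmYh4iZmHZ3h2ZWZnd3zMuoiImZmavN7u7dzLuqqqu6mIiHiJmYd4iHVUVmd4i7u6mZmqqaq83u7u3Luqqaq8uYiIiIiZiImYZERWd4iLu7qqqqqqq83u7u7cuqmaq925iImYiIiZmZdUNFZ4iIq6qqqqqqqrze7u7dyqmaq93bmIiZiIiJmZhkNEZ3iIi7qqmqqqqrvN7u7dy6mavN7tuHiZmYiJmph1Q0VniIibupmZqqmaq87u7cy6mavN7tyoeJqpmZmql2Q0RniIiZuqmImZmZqrzu7ty6qqvN3u25d4mrqqqpl2QzNWeImZm6mYiJmZmqvN7ty6qqvM3d3Ll3iru7qqmGQhI1eJmZmaqYiIiZmZq83d26qqvMzMzLqYiau7u6mGQhEkZ4mZmZqpmHiJmZmqvMzLqavMzLqruqmau7u6qYYxATVomqqZmqqYh4iZmZqru7upq8zLqqq7uqq7u7qphjEBNXmqqYiKqpmIiImZmaq7uqqrzMuqmqu7u7u7uqmGQhJGiaqYd3u6qYiIiJmZmqqqqrzd3Lqqq7u7u7u6qYdTI1eKqXZne7u6mIeImZmZmqqrzd3cuqqqqru8u7uqmGQ0V4mXVVZ7u7qph3iImZmZqqvN7ty6mqqqq8zMu7qYZURniHZEVnu7u6mId4iImZmqvN3u3KmZqpmrzd3Lu6l2VWd3ZDNWe7u7uph3iImZmaq83u3LqZmpmave7cu7qXZmZ2ZDM1d7u7u6qIeIiZmZq83e3cuZmamZrO/+y7uph2ZmVDIkV3u7u7upiIiZmZmrzd3cupmZmZms7/7Lu6mHZVVDIiRni7u7uqmZmZmZmavN3cuqmZmZmazv/cu6qYdURDIiNXiLu7uqqpmaqZmZq8zMu6mZmZmZrO/tuqqZdkMzMyNWeIuqqqqqqqqqmZmru7uqmZmZmZms3dyqqph1QzMzNGeIiqqqqqqru7qpmaq6qqmZmZmZmavMy6mZl2VDRERFeIiKqqqqqqu7u7qqqqqZmYiImZmZqru6mZmHZUREVWd4iIu7u7qqq7u7u6qqmZiIiIiJmZmqu6mYmYdmVVVmeIiIi7u7qqqru7u7uqmYiIiIiIiZmaq6qYiIh3ZmZneJmYiLu7uqqruqu7u6qYd3d4iIiJmaqqqZiIiIh3d3iJqpmIzMuqq7uqqru7qph3d4iIiImaqqqpiIiIiIh3eJq7qZjMy6qru6qqqruqmHd3iIiIiaqqqpmYiIiIiHeJq8y6mMy6mqu7qqqqu7qYd3iIiIeJqqqZmZiIiIiHd4q93cqYy6mZvMuqqqq7u6h3eIiIh4mrqpmZiIiHd3d4m97uuYi7qZq8y6qqq7zLmGZ3d4iHiauqmYiIiId3d3is7/2od6qZms3MupqrzLqHZmZ3iIeJq6qZiIiIh3Znib7//JdmqpmrzcyqmrzMuXZVVWeIh3irupiHeIiHdmaK3//rhmaqqrzdy6mavMuodlREV4mHeKu6mHd3iIh2Zovv/9p2Zru7vN3LqZq8y5hlQzNXmYd4q7qYd3eIh3ZnnO//yXZnu7vM3cqZmrzLqGVCI1eZh3irqYh3d4h3Zmec7/65d3e7u7zMypmavMuoZTESWJmHeKqpiHd3d3dmeKzf/smHd7u7vMzLqZq8zKhkIRJXmYd4mpmIh3d3d3eJq97+yoh3u6q7zcupmbzcqGQxE1eIiIiZmYiHd2ZniJqrze7bmIe6qqvN3KmJrNyoZUIjV3iIiJmZiId2Zniaqqq87uyph7qZq83cqYiszKhlVDRWd3iIiZmIh3Zniau6qqvN7bmHqpmqvNypiJvLl2ZlVFVWd4iJmIiHd3ibzLqqqrzduoiqmaq8zLmImrqHZndmVFVniImIiIh3eKzdupmZq8zKmKqaqrzMuoiJqYdneIdkRWeImYiIiIeJve26mIiavMuYqqqru7u6h3iId3eJmGVFZ4iIiIiYh3m+7bmHd4mry6mqqru6q7qXZ3h3iJmZdlVniIiIiJmHeL7tuYd3iJq7qaqru6qqupdmeIiImamHZWeIiIiImYdovu25d2d4mrup"/>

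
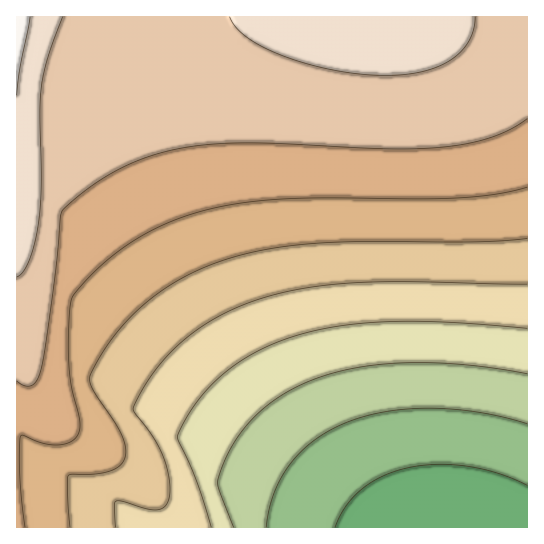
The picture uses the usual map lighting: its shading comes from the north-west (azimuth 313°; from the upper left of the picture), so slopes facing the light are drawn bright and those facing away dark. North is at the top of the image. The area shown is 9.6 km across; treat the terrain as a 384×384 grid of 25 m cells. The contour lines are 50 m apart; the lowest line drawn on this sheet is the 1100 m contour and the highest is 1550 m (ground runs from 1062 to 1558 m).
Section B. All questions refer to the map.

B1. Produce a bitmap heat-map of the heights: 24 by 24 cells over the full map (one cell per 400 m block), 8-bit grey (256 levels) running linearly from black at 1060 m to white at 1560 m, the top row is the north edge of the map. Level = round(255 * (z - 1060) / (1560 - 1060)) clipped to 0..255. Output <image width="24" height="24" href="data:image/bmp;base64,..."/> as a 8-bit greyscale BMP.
<image width="24" height="24" href="data:image/bmp;base64,Qk12BgAAAAAAADYEAAAoAAAAGAAAABgAAAABAAgAAAAAAEACAAATCwAAEwsAAAABAAAAAAAAAAAAAAEBAQACAgIAAwMDAAQEBAAFBQUABgYGAAcHBwAICAgACQkJAAoKCgALCwsADAwMAA0NDQAODg4ADw8PABAQEAAREREAEhISABMTEwAUFBQAFRUVABYWFgAXFxcAGBgYABkZGQAaGhoAGxsbABwcHAAdHR0AHh4eAB8fHwAgICAAISEhACIiIgAjIyMAJCQkACUlJQAmJiYAJycnACgoKAApKSkAKioqACsrKwAsLCwALS0tAC4uLgAvLy8AMDAwADExMQAyMjIAMzMzADQ0NAA1NTUANjY2ADc3NwA4ODgAOTk5ADo6OgA7OzsAPDw8AD09PQA+Pj4APz8/AEBAQABBQUEAQkJCAENDQwBEREQARUVFAEZGRgBHR0cASEhIAElJSQBKSkoAS0tLAExMTABNTU0ATk5OAE9PTwBQUFAAUVFRAFJSUgBTU1MAVFRUAFVVVQBWVlYAV1dXAFhYWABZWVkAWlpaAFtbWwBcXFwAXV1dAF5eXgBfX18AYGBgAGFhYQBiYmIAY2NjAGRkZABlZWUAZmZmAGdnZwBoaGgAaWlpAGpqagBra2sAbGxsAG1tbQBubm4Ab29vAHBwcABxcXEAcnJyAHNzcwB0dHQAdXV1AHZ2dgB3d3cAeHh4AHl5eQB6enoAe3t7AHx8fAB9fX0Afn5+AH9/fwCAgIAAgYGBAIKCggCDg4MAhISEAIWFhQCGhoYAh4eHAIiIiACJiYkAioqKAIuLiwCMjIwAjY2NAI6OjgCPj48AkJCQAJGRkQCSkpIAk5OTAJSUlACVlZUAlpaWAJeXlwCYmJgAmZmZAJqamgCbm5sAnJycAJ2dnQCenp4An5+fAKCgoAChoaEAoqKiAKOjowCkpKQApaWlAKampgCnp6cAqKioAKmpqQCqqqoAq6urAKysrACtra0Arq6uAK+vrwCwsLAAsbGxALKysgCzs7MAtLS0ALW1tQC2trYAt7e3ALi4uAC5ubkAurq6ALu7uwC8vLwAvb29AL6+vgC/v78AwMDAAMHBwQDCwsIAw8PDAMTExADFxcUAxsbGAMfHxwDIyMgAycnJAMrKygDLy8sAzMzMAM3NzQDOzs4Az8/PANDQ0ADR0dEA0tLSANPT0wDU1NQA1dXVANbW1gDX19cA2NjYANnZ2QDa2toA29vbANzc3ADd3d0A3t7eAN/f3wDg4OAA4eHhAOLi4gDj4+MA5OTkAOXl5QDm5uYA5+fnAOjo6ADp6ekA6urqAOvr6wDs7OwA7e3tAO7u7gDv7+8A8PDwAPHx8QDy8vIA8/PzAPT09AD19fUA9vb2APf39wD4+PgA+fn5APr6+gD7+/sA/Pz8AP39/QD+/v4A////AKyglIh8dHd1alU8MSggGRINCQYEBAQGCaqfk4iAgH92ZUw8MyojHBYSDgsKCgoMD6qelpORjIN0XEg/Ni4nIRwXFBIRERIUF6qmpqKaj4BrVktDOzMtJyIeHBoZGRocH7G1saeZiXVjWVBIQDozLionJCMiIyQmKb29s6KPfXBnXlZOR0E8NzMwLi0tLS4wM8XAsJiIfnVtZV1WT0pFQT07OTg4OTo8PsvCrZaMhHtzbGVeWFNPS0hGRURERUZISs/ErJqSioJ7dG1nYl5aV1RTUVFRUlNUVtTHrZ+YkImCfHZxbWllY2FfX15fX2BhYtjKsaWel5GLhYB8eHRxb25tbGxsbW1ub9zNtauln5mTj4qGg4B+fHt6enp6ent7e+HRurKspqGcmJSRjoyKiYiIh4eIiIiIiOXUvrizrqmloZ6cmZiWlZWVlZWVlZWVlOnWw765tbGuq6impKOioqKioqKioqGgn+zYyMTAvLm2tLKwr66urq6urq6urq2squ7YzsrGw8C+vLu6ubm5ubm5urq5ubi2tO/a0s/MycfFxMPCwsLDw8PExMTEw8K/vfDb1tPRzs3My8rKysvMzM3Nzs3NzMrIxPDd2dfV09LR0dHR0tLT1NXV1tbV1NHPy/Hf29nY19bW1tbX2Nna29zc3Nzb2tfU0PTh3dva2dnZ2trb3d7f4OHi4uHg3tzY1Pjl3dzb29vc3N3f4OHj5OXl5eXk4t/b1vrr3dzb3Nzd3t/h4uTl5ufo6Ofl4+Dc1w=="/>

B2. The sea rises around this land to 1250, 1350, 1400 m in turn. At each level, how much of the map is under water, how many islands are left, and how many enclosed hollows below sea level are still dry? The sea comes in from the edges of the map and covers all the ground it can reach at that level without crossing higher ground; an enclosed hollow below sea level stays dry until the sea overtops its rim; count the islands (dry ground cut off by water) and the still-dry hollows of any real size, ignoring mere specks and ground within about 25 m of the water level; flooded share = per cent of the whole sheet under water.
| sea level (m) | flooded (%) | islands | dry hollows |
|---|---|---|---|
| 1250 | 24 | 0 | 0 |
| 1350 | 44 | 0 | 0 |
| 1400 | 57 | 0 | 0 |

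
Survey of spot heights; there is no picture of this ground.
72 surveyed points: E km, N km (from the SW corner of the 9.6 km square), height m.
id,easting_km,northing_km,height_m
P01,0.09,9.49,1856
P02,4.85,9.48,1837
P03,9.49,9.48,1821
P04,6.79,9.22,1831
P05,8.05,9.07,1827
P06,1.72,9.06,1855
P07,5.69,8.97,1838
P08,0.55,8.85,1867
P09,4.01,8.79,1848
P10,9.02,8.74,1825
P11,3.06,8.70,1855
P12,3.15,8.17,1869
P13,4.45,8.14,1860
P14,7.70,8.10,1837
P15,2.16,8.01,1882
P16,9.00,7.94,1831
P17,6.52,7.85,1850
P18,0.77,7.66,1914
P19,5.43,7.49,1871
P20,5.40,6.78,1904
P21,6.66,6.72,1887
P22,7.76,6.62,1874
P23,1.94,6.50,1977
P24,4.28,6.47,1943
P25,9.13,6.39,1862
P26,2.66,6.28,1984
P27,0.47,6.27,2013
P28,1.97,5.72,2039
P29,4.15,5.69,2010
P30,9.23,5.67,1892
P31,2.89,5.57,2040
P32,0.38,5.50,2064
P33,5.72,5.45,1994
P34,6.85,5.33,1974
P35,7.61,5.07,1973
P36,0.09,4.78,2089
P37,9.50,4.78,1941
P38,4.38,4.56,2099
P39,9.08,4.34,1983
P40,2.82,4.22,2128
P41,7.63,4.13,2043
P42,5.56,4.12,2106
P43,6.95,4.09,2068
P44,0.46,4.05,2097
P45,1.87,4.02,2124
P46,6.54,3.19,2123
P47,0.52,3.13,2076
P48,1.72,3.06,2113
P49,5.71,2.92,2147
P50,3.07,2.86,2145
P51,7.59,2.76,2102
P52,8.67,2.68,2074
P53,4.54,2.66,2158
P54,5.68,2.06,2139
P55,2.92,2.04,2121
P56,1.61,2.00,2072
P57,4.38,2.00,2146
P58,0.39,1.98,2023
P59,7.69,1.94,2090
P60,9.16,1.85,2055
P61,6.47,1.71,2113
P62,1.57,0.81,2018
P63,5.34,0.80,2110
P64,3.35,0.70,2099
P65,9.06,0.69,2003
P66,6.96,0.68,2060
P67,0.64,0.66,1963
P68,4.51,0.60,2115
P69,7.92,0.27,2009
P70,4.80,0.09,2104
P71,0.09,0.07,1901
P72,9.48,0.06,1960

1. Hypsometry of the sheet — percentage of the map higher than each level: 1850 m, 87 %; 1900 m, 72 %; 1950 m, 63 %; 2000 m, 54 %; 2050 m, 42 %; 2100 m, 23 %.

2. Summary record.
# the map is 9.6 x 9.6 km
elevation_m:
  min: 1820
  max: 2159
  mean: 1997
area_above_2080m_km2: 28.6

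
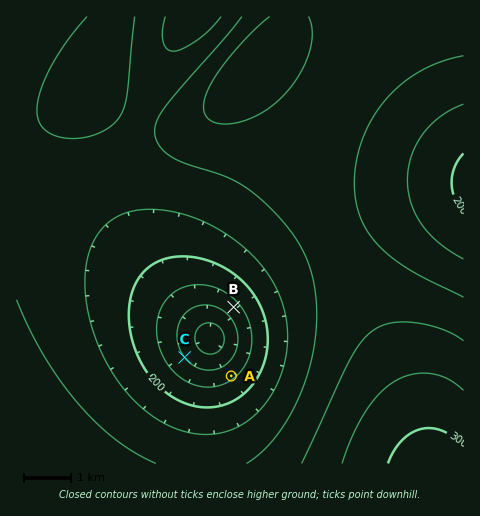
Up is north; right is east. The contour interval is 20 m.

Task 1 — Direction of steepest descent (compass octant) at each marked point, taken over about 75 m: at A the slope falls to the NW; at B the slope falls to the SW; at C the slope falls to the NE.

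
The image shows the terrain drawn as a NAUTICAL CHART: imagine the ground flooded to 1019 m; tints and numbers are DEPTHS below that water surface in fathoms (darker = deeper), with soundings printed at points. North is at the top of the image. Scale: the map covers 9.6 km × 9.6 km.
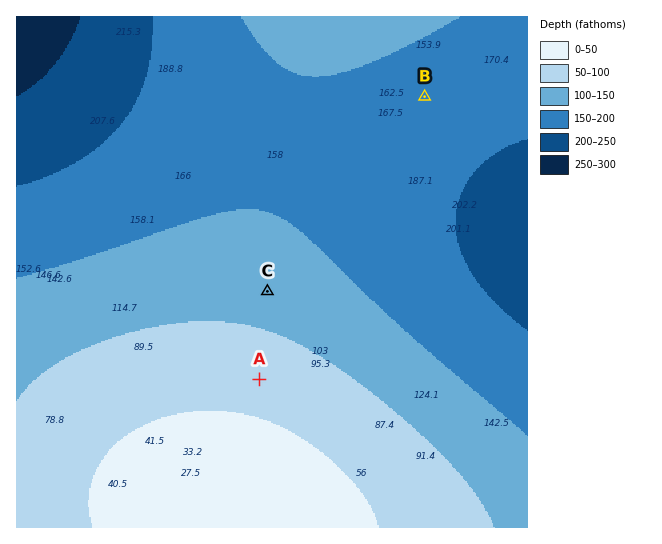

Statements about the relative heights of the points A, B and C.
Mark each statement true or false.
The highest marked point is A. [true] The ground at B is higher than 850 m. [false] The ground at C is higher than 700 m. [true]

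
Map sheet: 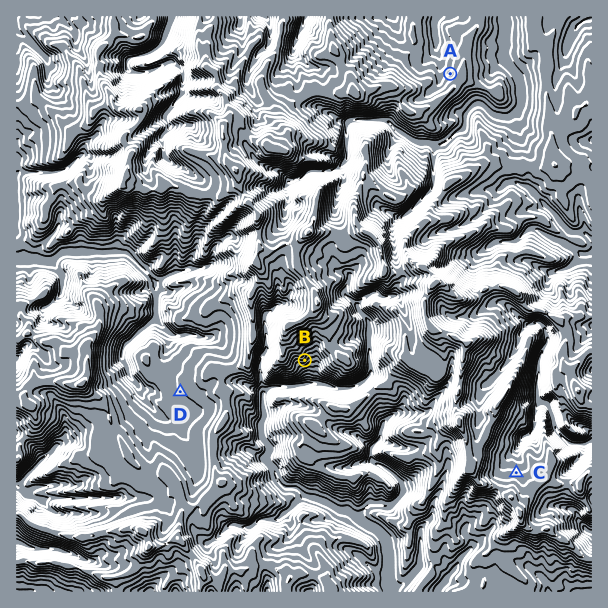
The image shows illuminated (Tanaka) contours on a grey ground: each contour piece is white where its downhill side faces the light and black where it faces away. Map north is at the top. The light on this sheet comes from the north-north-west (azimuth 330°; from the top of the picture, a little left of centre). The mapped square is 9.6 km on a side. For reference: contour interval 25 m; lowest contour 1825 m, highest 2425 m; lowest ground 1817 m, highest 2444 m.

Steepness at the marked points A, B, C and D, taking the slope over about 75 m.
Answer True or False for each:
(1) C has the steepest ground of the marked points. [False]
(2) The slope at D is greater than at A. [False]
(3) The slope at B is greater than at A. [True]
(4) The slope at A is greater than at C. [True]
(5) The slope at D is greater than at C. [False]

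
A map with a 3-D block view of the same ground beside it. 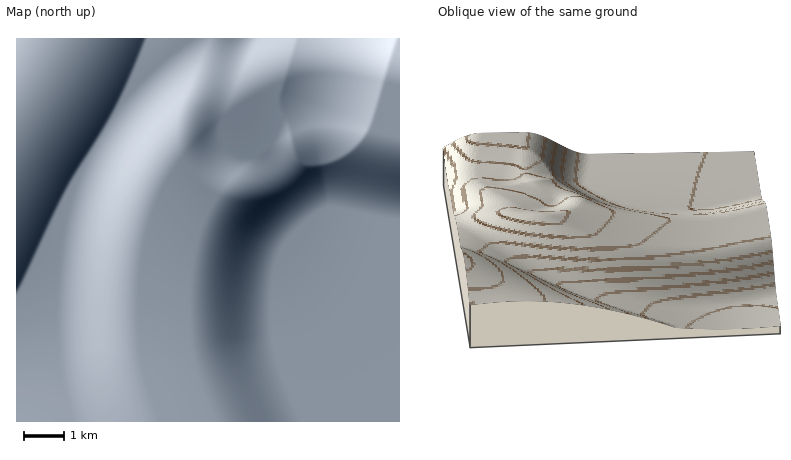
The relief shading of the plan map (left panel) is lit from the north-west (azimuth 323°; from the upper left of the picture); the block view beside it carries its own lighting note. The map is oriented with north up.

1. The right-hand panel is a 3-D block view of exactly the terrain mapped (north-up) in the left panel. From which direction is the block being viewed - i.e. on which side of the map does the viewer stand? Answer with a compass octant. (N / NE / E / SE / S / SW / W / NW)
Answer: W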